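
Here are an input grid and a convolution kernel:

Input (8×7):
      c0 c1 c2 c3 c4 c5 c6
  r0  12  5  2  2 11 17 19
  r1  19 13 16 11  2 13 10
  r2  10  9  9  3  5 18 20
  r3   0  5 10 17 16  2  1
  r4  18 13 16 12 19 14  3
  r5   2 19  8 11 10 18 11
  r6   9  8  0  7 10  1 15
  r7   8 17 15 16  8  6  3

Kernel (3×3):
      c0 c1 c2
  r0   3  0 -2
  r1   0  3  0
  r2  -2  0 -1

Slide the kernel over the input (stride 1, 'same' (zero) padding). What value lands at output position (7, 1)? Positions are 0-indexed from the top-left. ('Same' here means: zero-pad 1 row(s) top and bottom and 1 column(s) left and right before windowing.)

78

The receptive field on the zero-padded input at this output position is [9 8 0 / 8 17 15 / 0 0 0]. Elementwise product with the kernel and sum: 9·3 + 0·-2 + 17·3 + 0·-2 + 0·-1.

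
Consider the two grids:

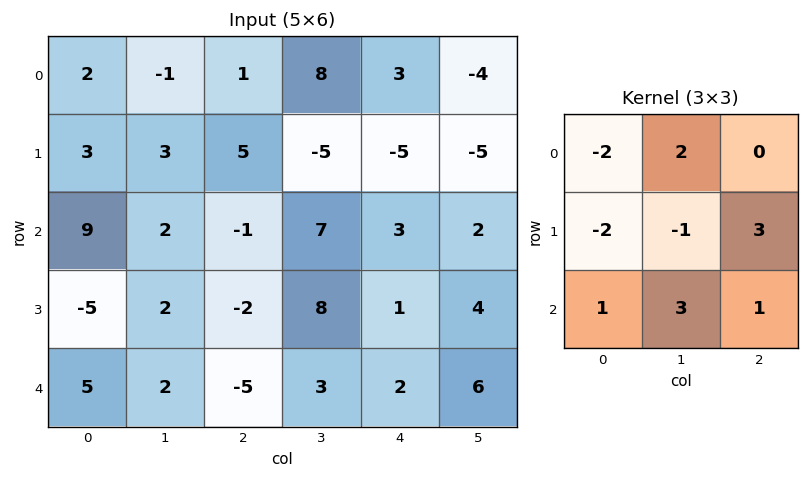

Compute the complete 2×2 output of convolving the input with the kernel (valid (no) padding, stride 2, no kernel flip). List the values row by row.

Output[0,0]: The receptive field on the input at this output position is [2 -1 1 / 3 3 5 / 9 2 -1]. Elementwise product with the kernel and sum: 2·-2 + -1·2 + 3·-2 + 3·-1 + 5·3 + 9·1 + 2·3 + -1·1.

14 17
-6 21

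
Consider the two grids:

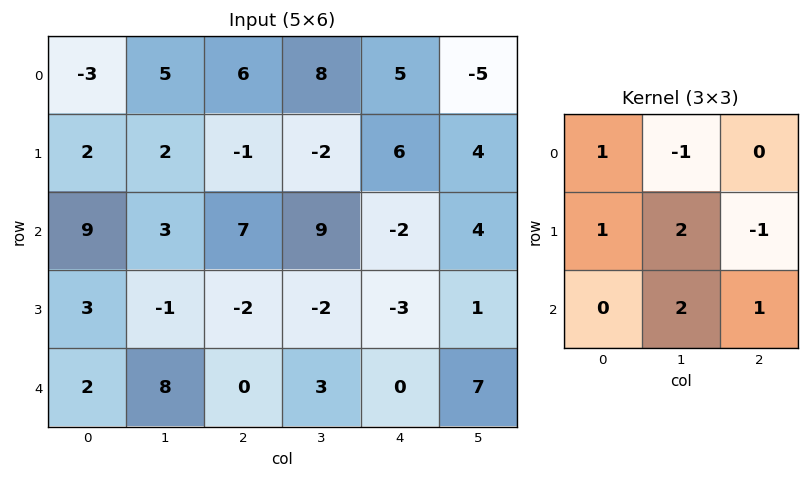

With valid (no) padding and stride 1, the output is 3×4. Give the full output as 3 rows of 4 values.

Output[0,0]: The receptive field on the input at this output position is [-3 5 6 / 2 2 -1 / 9 3 7]. Elementwise product with the kernel and sum: -3·1 + 5·-1 + 2·1 + 2·2 + -1·-1 + 3·2 + 7·1.
Output[0,1]: The receptive field on the input at this output position is [5 6 8 / 2 -1 -2 / 3 7 9]. Elementwise product with the kernel and sum: 5·1 + 6·-1 + 2·1 + -1·2 + -2·-1 + 7·2 + 9·1.

12 24 3 9
4 5 21 -12
25 -4 1 9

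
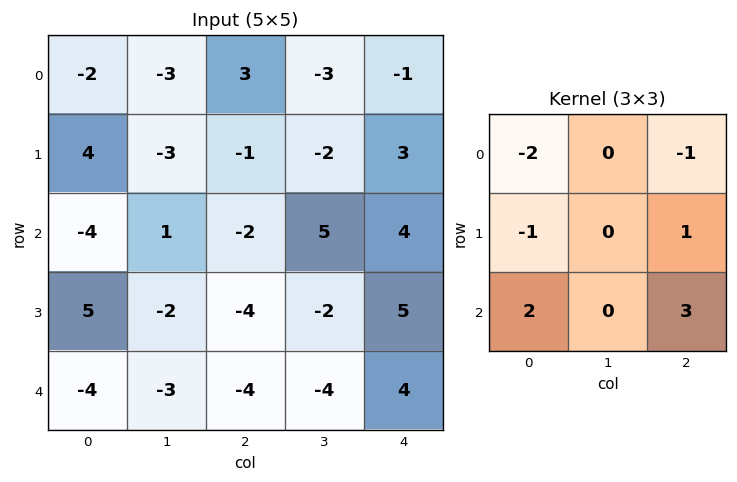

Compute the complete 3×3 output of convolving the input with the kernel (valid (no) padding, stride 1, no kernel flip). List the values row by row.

Output[0,0]: The receptive field on the input at this output position is [-2 -3 3 / 4 -3 -1 / -4 1 -2]. Elementwise product with the kernel and sum: -2·-2 + 3·-1 + 4·-1 + -1·1 + -4·2 + -2·3.

-18 27 7
-7 2 12
-19 -25 13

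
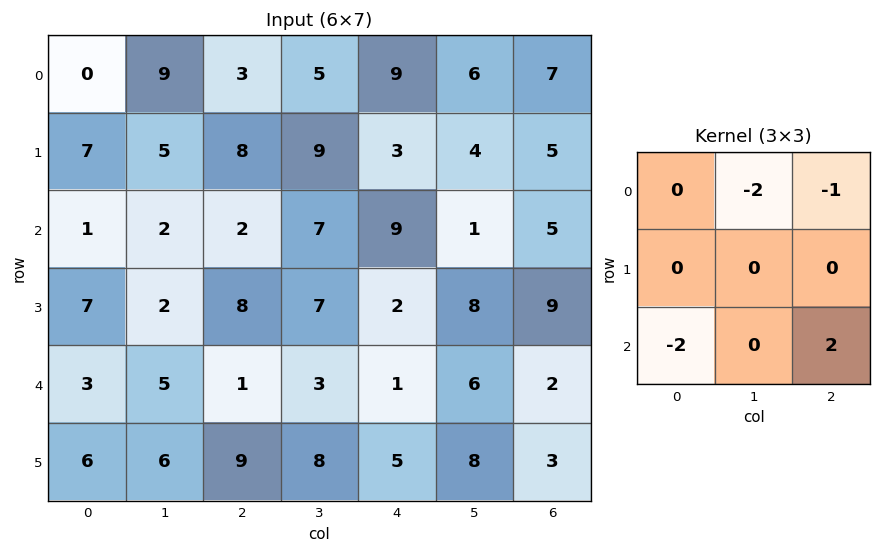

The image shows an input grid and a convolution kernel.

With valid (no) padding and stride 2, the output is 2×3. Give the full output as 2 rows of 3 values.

-19 -5 -27
-10 -23 -5

Output[0,0]: The receptive field on the input at this output position is [0 9 3 / 7 5 8 / 1 2 2]. Elementwise product with the kernel and sum: 9·-2 + 3·-1 + 1·-2 + 2·2.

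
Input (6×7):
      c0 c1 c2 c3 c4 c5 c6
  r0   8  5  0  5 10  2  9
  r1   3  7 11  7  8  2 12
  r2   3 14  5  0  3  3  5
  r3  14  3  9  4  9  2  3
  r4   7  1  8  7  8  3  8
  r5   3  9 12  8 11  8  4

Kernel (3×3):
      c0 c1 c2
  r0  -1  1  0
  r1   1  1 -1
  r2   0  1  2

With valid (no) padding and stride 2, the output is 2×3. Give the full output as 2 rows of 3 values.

20 21 3
36 22 27

Output[0,0]: The receptive field on the input at this output position is [8 5 0 / 3 7 11 / 3 14 5]. Elementwise product with the kernel and sum: 8·-1 + 5·1 + 3·1 + 7·1 + 11·-1 + 14·1 + 5·2.
Output[0,1]: The receptive field on the input at this output position is [0 5 10 / 11 7 8 / 5 0 3]. Elementwise product with the kernel and sum: 0·-1 + 5·1 + 11·1 + 7·1 + 8·-1 + 0·1 + 3·2.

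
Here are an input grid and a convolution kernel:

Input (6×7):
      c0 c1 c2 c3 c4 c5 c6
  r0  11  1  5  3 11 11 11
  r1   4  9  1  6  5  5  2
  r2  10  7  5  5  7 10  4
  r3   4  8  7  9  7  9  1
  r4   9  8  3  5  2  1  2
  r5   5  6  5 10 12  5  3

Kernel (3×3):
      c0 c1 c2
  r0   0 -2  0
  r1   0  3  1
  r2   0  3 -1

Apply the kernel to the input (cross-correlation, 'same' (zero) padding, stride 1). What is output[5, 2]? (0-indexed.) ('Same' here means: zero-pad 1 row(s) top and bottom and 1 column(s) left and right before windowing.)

The receptive field on the zero-padded input at this output position is [8 3 5 / 6 5 10 / 0 0 0]. Elementwise product with the kernel and sum: 3·-2 + 5·3 + 10·1 + 0·3 + 0·-1.

19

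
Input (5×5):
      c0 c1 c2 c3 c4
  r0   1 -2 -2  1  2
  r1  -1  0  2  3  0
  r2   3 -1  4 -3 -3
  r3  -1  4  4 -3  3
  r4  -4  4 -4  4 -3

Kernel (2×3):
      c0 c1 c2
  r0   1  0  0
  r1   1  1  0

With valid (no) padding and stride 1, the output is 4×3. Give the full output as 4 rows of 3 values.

Output[0,0]: The receptive field on the input at this output position is [1 -2 -2 / -1 0 2]. Elementwise product with the kernel and sum: 1·1 + -1·1 + 0·1.

0 0 3
1 3 3
6 7 5
-1 4 4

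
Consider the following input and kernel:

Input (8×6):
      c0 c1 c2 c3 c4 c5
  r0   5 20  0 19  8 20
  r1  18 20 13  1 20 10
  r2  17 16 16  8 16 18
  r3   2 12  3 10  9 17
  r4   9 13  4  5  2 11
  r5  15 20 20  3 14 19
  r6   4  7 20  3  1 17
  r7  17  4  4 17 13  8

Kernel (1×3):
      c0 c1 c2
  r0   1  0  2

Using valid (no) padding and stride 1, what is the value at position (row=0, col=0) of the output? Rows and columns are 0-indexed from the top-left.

The receptive field on the input at this output position is [5 20 0]. Elementwise product with the kernel and sum: 5·1 + 0·2.

5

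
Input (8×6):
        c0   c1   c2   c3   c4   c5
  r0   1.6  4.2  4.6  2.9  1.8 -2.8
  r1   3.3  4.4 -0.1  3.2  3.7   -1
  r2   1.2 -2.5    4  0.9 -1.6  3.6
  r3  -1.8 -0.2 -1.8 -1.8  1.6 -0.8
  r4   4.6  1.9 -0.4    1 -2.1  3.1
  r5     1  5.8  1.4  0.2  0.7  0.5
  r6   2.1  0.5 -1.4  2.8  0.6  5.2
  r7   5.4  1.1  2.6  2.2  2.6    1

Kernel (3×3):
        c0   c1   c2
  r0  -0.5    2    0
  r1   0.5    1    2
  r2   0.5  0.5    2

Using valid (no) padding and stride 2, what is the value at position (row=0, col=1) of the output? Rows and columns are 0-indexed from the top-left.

The receptive field on the input at this output position is [4.6 2.9 1.8 / -0.1 3.2 3.7 / 4 0.9 -1.6]. Elementwise product with the kernel and sum: 4.6·-0.5 + 2.9·2 + -0.1·0.5 + 3.2·1 + 3.7·2 + 4·0.5 + 0.9·0.5 + -1.6·2.

13.3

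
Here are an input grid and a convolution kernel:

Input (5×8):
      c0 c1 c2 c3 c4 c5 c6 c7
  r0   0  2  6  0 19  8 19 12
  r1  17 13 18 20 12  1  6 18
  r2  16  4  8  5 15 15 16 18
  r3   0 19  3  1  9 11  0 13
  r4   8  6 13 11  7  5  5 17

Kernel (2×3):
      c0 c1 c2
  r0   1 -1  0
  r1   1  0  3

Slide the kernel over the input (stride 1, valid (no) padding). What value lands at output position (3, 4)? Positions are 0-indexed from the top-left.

The receptive field on the input at this output position is [9 11 0 / 7 5 5]. Elementwise product with the kernel and sum: 9·1 + 11·-1 + 7·1 + 5·3.

20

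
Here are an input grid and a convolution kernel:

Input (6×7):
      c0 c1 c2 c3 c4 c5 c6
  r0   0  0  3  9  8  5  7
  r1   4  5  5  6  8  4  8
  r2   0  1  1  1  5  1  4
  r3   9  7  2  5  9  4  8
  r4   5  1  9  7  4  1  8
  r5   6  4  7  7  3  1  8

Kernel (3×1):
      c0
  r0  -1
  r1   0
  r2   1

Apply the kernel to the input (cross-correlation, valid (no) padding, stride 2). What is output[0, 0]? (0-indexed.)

The receptive field on the input at this output position is [0 / 4 / 0]. Elementwise product with the kernel and sum: 0·-1 + 0·1.

0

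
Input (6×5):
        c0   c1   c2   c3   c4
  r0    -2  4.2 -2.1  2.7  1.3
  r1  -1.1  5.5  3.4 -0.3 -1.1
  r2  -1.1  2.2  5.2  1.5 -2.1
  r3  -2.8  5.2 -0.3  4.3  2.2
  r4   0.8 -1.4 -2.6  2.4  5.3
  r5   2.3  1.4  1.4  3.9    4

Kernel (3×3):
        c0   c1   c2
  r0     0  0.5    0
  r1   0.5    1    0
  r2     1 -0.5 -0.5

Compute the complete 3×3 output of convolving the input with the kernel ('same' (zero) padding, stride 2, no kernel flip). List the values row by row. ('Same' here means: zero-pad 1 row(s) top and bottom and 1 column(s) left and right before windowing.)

-4.2 3.95 2.9
-2.85 11.2 1.3
-2.45 -4.7 9.5

Output[0,0]: The receptive field on the zero-padded input at this output position is [0 0 0 / 0 -2 4.2 / 0 -1.1 5.5]. Elementwise product with the kernel and sum: 0·0.5 + 0·0.5 + -2·1 + 0·1 + -1.1·-0.5 + 5.5·-0.5.
Output[0,1]: The receptive field on the zero-padded input at this output position is [0 0 0 / 4.2 -2.1 2.7 / 5.5 3.4 -0.3]. Elementwise product with the kernel and sum: 0·0.5 + 4.2·0.5 + -2.1·1 + 5.5·1 + 3.4·-0.5 + -0.3·-0.5.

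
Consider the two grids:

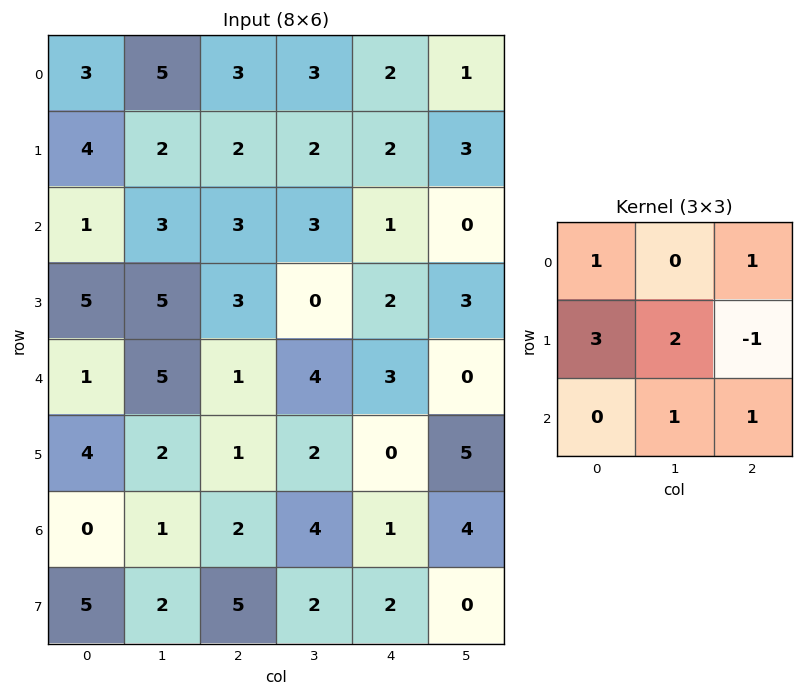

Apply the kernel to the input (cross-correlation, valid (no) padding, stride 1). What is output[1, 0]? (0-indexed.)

The receptive field on the input at this output position is [4 2 2 / 1 3 3 / 5 5 3]. Elementwise product with the kernel and sum: 4·1 + 2·1 + 1·3 + 3·2 + 3·-1 + 5·1 + 3·1.

20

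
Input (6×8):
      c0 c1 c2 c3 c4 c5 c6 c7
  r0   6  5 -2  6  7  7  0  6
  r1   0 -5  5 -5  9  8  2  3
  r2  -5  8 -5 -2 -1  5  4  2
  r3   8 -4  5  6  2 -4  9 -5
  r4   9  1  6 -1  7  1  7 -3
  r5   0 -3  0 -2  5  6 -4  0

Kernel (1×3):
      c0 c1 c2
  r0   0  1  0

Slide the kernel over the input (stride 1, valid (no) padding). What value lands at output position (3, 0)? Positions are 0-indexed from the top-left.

The receptive field on the input at this output position is [8 -4 5]. Elementwise product with the kernel and sum: -4·1.

-4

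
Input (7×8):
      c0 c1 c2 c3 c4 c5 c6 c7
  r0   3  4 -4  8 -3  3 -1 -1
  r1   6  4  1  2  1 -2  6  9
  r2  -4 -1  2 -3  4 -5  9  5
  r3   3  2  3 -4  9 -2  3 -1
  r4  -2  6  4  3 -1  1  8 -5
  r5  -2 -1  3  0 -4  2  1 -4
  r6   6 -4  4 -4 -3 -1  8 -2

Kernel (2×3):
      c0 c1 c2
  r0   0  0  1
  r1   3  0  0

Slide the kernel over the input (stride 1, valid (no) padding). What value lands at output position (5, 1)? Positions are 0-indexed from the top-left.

The receptive field on the input at this output position is [-1 3 0 / -4 4 -4]. Elementwise product with the kernel and sum: 0·1 + -4·3.

-12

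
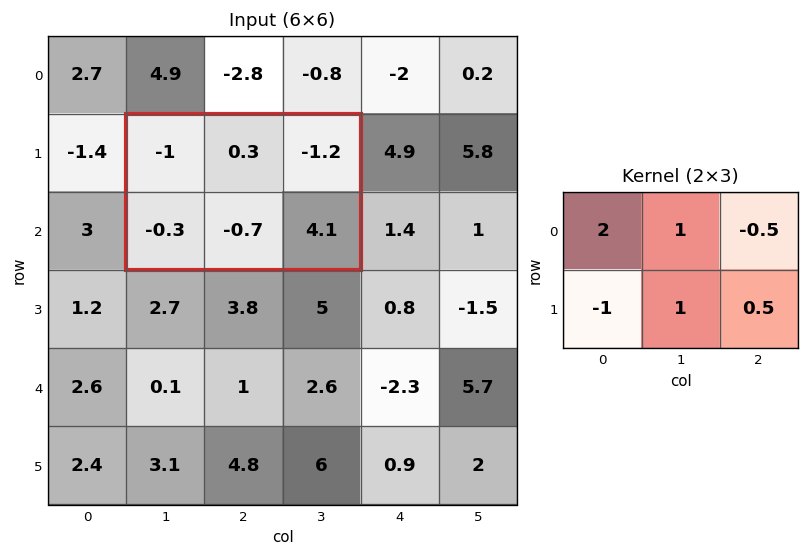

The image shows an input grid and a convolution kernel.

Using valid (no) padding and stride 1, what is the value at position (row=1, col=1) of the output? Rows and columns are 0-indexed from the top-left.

0.55

The receptive field on the input at this output position is [-1 0.3 -1.2 / -0.3 -0.7 4.1]. Elementwise product with the kernel and sum: -1·2 + 0.3·1 + -1.2·-0.5 + -0.3·-1 + -0.7·1 + 4.1·0.5.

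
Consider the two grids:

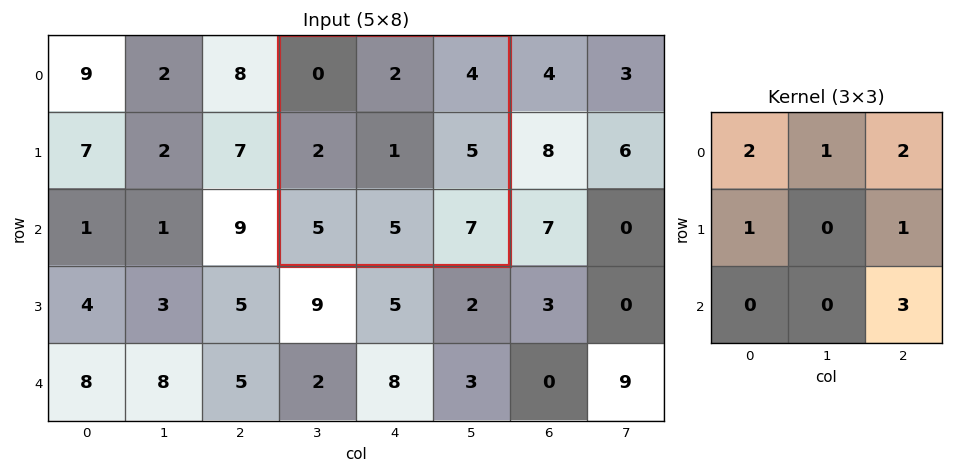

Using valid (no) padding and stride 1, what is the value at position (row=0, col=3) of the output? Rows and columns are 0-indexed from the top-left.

The receptive field on the input at this output position is [0 2 4 / 2 1 5 / 5 5 7]. Elementwise product with the kernel and sum: 0·2 + 2·1 + 4·2 + 2·1 + 5·1 + 7·3.

38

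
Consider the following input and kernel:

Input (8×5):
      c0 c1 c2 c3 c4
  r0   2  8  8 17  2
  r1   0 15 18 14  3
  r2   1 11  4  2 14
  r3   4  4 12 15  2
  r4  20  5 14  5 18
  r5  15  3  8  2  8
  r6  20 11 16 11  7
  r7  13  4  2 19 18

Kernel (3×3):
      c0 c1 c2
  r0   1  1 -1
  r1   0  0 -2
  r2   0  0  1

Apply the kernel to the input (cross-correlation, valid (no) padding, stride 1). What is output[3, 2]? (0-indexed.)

-3

The receptive field on the input at this output position is [12 15 2 / 14 5 18 / 8 2 8]. Elementwise product with the kernel and sum: 12·1 + 15·1 + 2·-1 + 18·-2 + 8·1.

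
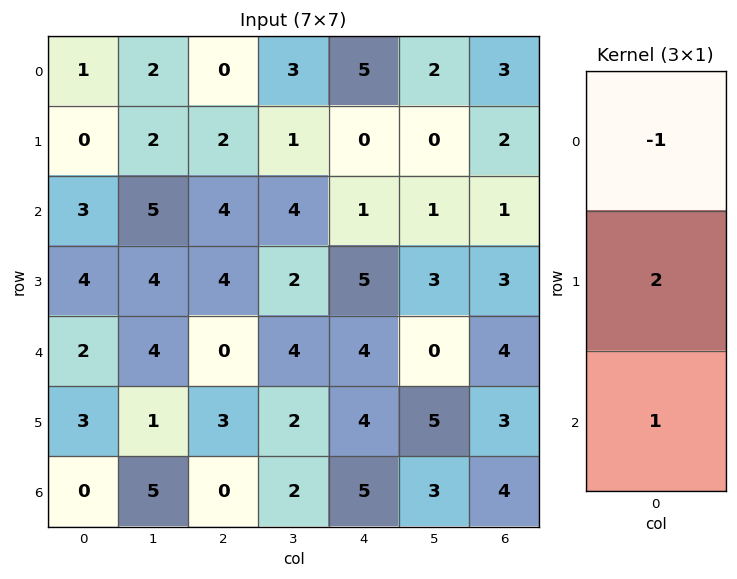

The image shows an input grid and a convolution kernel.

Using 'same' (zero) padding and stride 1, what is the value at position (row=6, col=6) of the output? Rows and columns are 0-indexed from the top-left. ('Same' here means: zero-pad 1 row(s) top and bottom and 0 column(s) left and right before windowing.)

The receptive field on the zero-padded input at this output position is [3 / 4 / 0]. Elementwise product with the kernel and sum: 3·-1 + 4·2 + 0·1.

5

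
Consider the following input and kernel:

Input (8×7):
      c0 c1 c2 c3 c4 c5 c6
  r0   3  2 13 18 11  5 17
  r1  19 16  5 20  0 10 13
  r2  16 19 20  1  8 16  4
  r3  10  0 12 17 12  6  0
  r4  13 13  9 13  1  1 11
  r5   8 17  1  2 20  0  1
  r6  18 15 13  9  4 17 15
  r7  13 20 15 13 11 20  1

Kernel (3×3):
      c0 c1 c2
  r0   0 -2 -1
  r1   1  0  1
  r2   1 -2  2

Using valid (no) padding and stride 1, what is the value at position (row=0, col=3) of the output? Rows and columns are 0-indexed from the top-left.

The receptive field on the input at this output position is [18 11 5 / 20 0 10 / 1 8 16]. Elementwise product with the kernel and sum: 11·-2 + 5·-1 + 20·1 + 10·1 + 1·1 + 8·-2 + 16·2.

20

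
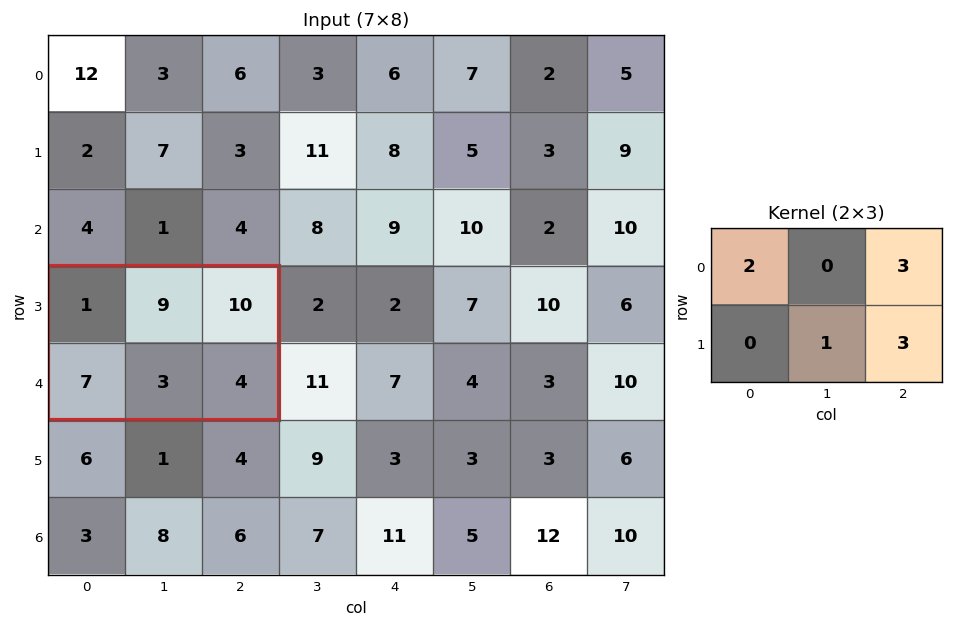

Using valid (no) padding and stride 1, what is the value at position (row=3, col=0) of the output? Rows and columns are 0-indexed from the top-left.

47

The receptive field on the input at this output position is [1 9 10 / 7 3 4]. Elementwise product with the kernel and sum: 1·2 + 10·3 + 3·1 + 4·3.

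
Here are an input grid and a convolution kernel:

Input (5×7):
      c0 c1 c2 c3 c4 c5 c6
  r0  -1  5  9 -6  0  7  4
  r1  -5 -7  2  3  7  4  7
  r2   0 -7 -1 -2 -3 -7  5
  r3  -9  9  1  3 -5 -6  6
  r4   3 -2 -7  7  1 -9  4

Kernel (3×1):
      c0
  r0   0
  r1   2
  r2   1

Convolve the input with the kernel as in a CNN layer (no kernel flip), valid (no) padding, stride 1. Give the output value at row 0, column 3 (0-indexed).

The receptive field on the input at this output position is [-6 / 3 / -2]. Elementwise product with the kernel and sum: 3·2 + -2·1.

4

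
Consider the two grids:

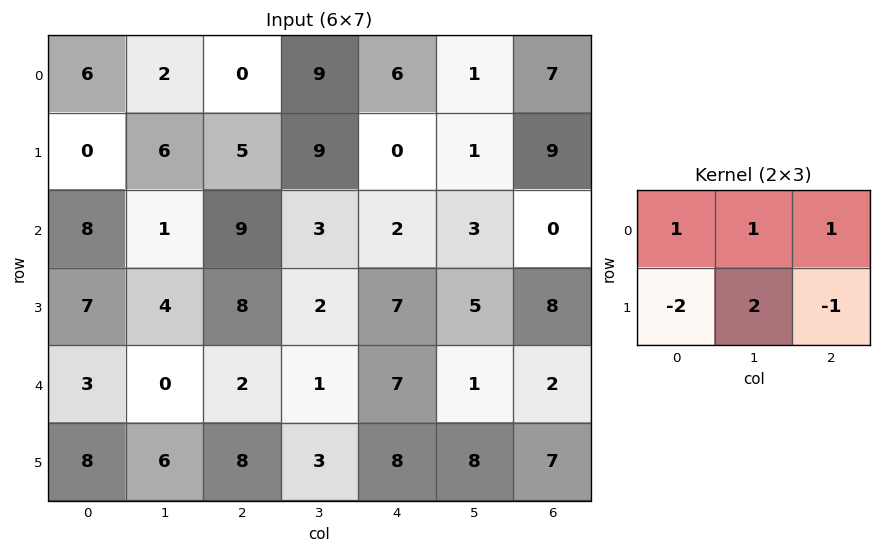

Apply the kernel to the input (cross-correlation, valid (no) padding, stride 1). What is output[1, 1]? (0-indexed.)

33

The receptive field on the input at this output position is [6 5 9 / 1 9 3]. Elementwise product with the kernel and sum: 6·1 + 5·1 + 9·1 + 1·-2 + 9·2 + 3·-1.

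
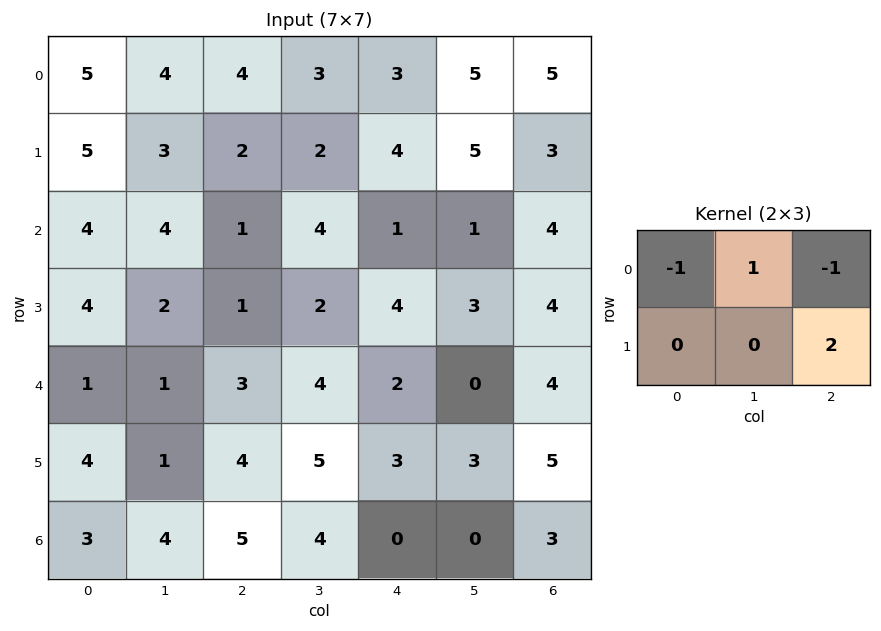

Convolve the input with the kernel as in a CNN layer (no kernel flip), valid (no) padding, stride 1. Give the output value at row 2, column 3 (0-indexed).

The receptive field on the input at this output position is [4 1 1 / 2 4 3]. Elementwise product with the kernel and sum: 4·-1 + 1·1 + 1·-1 + 3·2.

2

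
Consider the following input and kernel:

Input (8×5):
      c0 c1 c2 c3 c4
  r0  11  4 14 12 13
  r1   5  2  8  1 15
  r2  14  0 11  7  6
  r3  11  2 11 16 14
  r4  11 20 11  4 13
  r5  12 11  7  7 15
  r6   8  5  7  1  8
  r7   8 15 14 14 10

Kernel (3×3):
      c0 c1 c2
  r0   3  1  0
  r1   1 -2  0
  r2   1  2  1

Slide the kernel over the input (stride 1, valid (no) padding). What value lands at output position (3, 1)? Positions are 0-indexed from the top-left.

47

The receptive field on the input at this output position is [2 11 16 / 20 11 4 / 11 7 7]. Elementwise product with the kernel and sum: 2·3 + 11·1 + 20·1 + 11·-2 + 11·1 + 7·2 + 7·1.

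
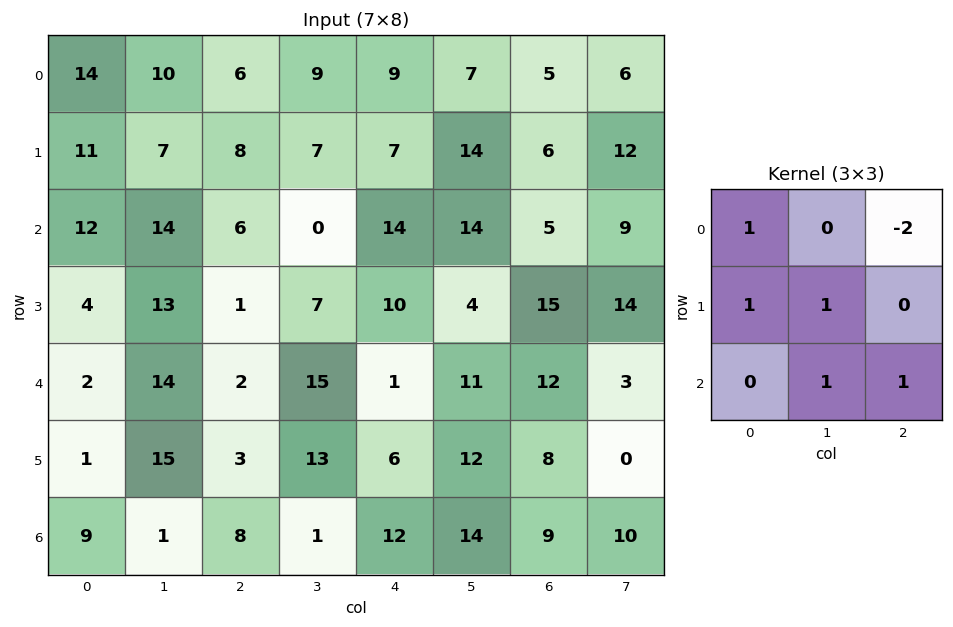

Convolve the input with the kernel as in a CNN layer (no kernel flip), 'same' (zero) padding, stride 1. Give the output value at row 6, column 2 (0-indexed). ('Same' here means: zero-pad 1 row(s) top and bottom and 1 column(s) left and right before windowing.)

The receptive field on the zero-padded input at this output position is [15 3 13 / 1 8 1 / 0 0 0]. Elementwise product with the kernel and sum: 15·1 + 13·-2 + 1·1 + 8·1 + 0·1 + 0·1.

-2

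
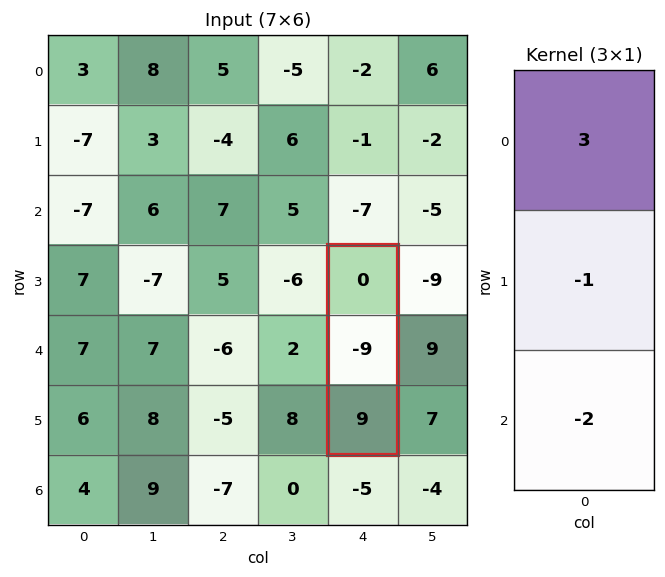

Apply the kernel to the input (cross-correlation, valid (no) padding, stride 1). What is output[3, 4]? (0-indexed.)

-9

The receptive field on the input at this output position is [0 / -9 / 9]. Elementwise product with the kernel and sum: 0·3 + -9·-1 + 9·-2.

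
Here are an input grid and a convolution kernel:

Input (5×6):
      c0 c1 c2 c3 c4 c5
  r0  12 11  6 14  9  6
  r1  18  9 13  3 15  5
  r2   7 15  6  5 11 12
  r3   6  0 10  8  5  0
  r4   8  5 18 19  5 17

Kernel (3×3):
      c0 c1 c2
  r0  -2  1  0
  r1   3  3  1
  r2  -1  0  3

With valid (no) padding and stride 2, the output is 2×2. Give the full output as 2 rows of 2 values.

Output[0,0]: The receptive field on the input at this output position is [12 11 6 / 18 9 13 / 7 15 6]. Elementwise product with the kernel and sum: 12·-2 + 11·1 + 18·3 + 9·3 + 13·1 + 7·-1 + 6·3.
Output[0,1]: The receptive field on the input at this output position is [6 14 9 / 13 3 15 / 6 5 11]. Elementwise product with the kernel and sum: 6·-2 + 14·1 + 13·3 + 3·3 + 15·1 + 6·-1 + 11·3.

92 92
75 49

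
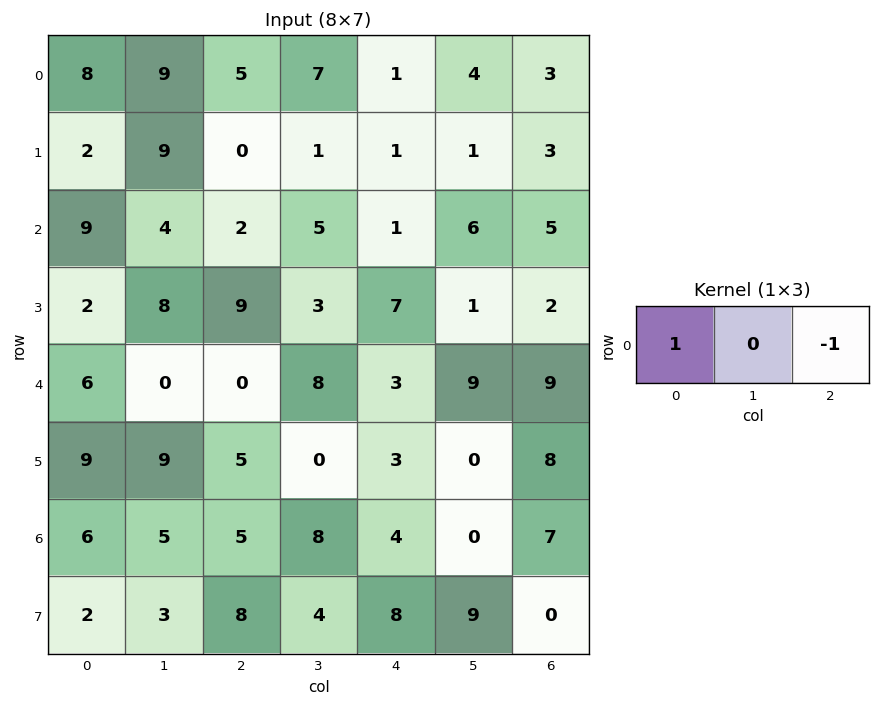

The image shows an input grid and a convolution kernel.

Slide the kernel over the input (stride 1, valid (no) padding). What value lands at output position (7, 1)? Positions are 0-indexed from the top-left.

-1

The receptive field on the input at this output position is [3 8 4]. Elementwise product with the kernel and sum: 3·1 + 4·-1.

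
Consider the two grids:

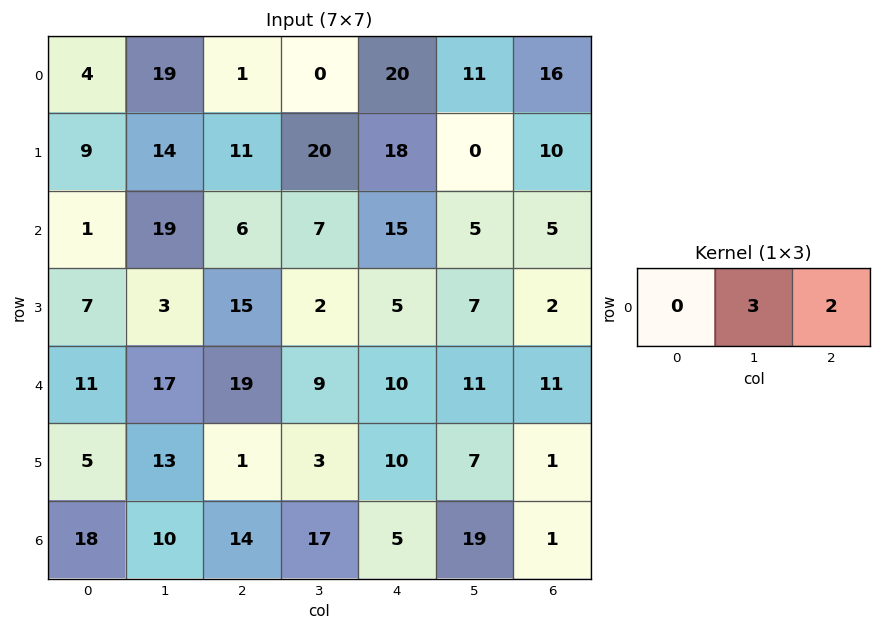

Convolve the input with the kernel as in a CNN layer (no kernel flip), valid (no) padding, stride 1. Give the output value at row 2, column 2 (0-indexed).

The receptive field on the input at this output position is [6 7 15]. Elementwise product with the kernel and sum: 7·3 + 15·2.

51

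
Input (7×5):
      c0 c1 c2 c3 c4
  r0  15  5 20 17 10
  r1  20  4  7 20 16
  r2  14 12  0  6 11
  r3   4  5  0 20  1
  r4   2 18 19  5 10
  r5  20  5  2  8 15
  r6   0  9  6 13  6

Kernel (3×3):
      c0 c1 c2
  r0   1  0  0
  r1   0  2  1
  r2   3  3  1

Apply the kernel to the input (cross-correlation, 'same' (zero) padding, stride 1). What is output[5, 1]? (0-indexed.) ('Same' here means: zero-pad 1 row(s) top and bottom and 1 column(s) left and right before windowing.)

47

The receptive field on the zero-padded input at this output position is [2 18 19 / 20 5 2 / 0 9 6]. Elementwise product with the kernel and sum: 2·1 + 5·2 + 2·1 + 0·3 + 9·3 + 6·1.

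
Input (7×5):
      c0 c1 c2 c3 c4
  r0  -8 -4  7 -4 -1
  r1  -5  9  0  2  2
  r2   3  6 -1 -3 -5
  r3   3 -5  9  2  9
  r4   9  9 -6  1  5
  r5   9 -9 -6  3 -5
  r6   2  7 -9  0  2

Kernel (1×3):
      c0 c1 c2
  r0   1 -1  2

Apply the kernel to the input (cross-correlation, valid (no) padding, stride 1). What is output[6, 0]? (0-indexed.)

The receptive field on the input at this output position is [2 7 -9]. Elementwise product with the kernel and sum: 2·1 + 7·-1 + -9·2.

-23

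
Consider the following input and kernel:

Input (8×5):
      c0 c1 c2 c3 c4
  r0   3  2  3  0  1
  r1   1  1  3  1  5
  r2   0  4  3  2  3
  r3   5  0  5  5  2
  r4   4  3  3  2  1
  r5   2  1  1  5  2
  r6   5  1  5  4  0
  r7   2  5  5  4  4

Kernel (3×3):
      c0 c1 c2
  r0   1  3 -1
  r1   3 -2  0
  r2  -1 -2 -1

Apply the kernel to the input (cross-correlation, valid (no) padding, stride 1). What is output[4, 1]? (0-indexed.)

The receptive field on the input at this output position is [3 3 2 / 1 1 5 / 1 5 4]. Elementwise product with the kernel and sum: 3·1 + 3·3 + 2·-1 + 1·3 + 1·-2 + 1·-1 + 5·-2 + 4·-1.

-4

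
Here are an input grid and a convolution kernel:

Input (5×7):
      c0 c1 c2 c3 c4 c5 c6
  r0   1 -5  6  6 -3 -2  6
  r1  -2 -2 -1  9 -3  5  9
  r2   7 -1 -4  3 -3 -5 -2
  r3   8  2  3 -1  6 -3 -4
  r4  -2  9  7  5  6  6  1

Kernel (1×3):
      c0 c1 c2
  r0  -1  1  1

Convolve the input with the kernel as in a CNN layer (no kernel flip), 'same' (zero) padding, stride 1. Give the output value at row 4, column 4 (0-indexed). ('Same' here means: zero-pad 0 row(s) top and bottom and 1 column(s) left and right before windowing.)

7

The receptive field on the zero-padded input at this output position is [5 6 6]. Elementwise product with the kernel and sum: 5·-1 + 6·1 + 6·1.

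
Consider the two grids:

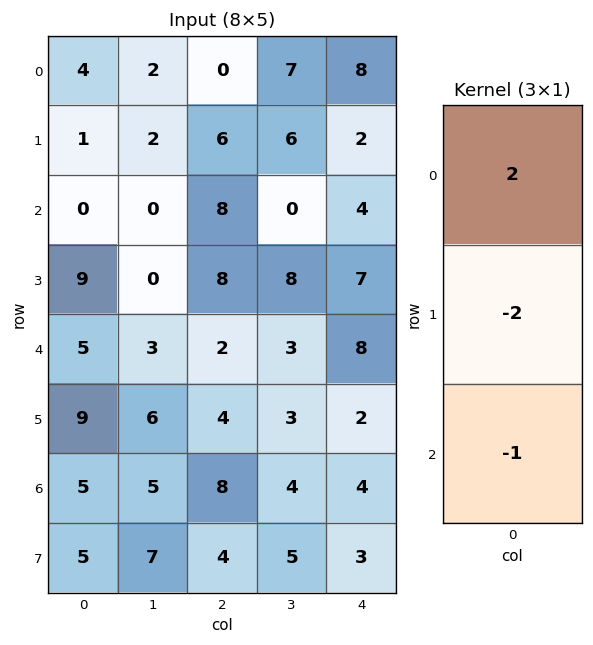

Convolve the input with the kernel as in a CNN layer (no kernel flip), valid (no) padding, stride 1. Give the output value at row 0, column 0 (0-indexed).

The receptive field on the input at this output position is [4 / 1 / 0]. Elementwise product with the kernel and sum: 4·2 + 1·-2 + 0·-1.

6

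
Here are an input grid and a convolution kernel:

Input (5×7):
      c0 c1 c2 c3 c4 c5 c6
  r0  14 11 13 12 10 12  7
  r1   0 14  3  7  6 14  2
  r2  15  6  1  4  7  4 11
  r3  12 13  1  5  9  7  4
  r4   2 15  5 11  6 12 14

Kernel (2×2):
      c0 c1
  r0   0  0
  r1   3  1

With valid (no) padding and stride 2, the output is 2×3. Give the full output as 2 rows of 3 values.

Output[0,0]: The receptive field on the input at this output position is [14 11 / 0 14]. Elementwise product with the kernel and sum: 0·3 + 14·1.

14 16 32
49 8 34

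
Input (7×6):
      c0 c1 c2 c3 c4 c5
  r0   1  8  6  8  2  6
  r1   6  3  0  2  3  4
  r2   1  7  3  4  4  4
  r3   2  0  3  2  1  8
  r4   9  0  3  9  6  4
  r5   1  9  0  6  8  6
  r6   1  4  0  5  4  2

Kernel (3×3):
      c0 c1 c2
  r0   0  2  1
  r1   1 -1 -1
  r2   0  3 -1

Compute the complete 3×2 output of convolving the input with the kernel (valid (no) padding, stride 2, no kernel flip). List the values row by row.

43 21
13 33
7 21

Output[0,0]: The receptive field on the input at this output position is [1 8 6 / 6 3 0 / 1 7 3]. Elementwise product with the kernel and sum: 8·2 + 6·1 + 6·1 + 3·-1 + 0·-1 + 7·3 + 3·-1.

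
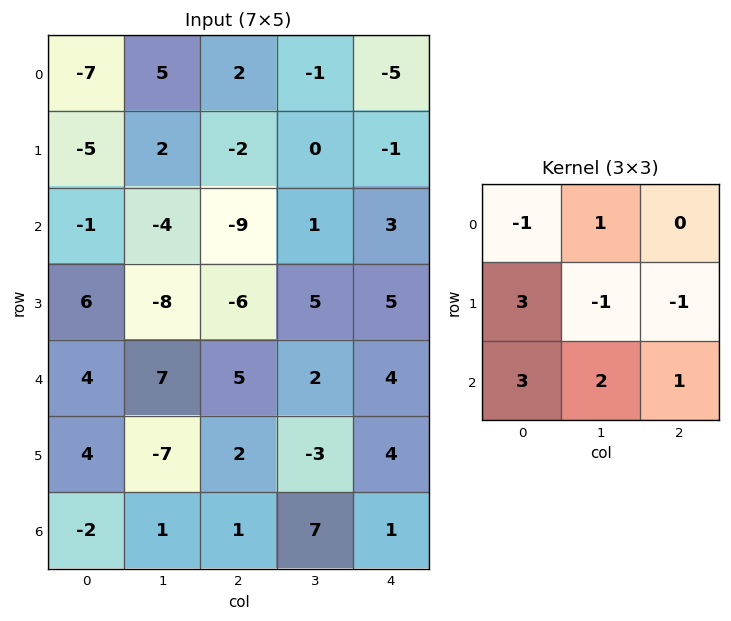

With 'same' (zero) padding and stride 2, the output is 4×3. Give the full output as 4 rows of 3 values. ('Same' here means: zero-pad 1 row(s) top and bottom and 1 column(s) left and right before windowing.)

-6 16 0
4 -39 24
-4 -4 1
5 4 27

Output[0,0]: The receptive field on the zero-padded input at this output position is [0 0 0 / 0 -7 5 / 0 -5 2]. Elementwise product with the kernel and sum: 0·-1 + 0·1 + 0·3 + -7·-1 + 5·-1 + 0·3 + -5·2 + 2·1.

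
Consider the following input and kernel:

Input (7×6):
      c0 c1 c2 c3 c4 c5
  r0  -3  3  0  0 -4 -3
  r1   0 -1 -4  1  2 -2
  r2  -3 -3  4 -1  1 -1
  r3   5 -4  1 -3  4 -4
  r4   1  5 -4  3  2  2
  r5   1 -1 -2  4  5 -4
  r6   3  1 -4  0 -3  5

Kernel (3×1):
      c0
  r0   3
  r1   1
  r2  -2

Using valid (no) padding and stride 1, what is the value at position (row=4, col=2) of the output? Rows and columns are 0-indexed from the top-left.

-6

The receptive field on the input at this output position is [-4 / -2 / -4]. Elementwise product with the kernel and sum: -4·3 + -2·1 + -4·-2.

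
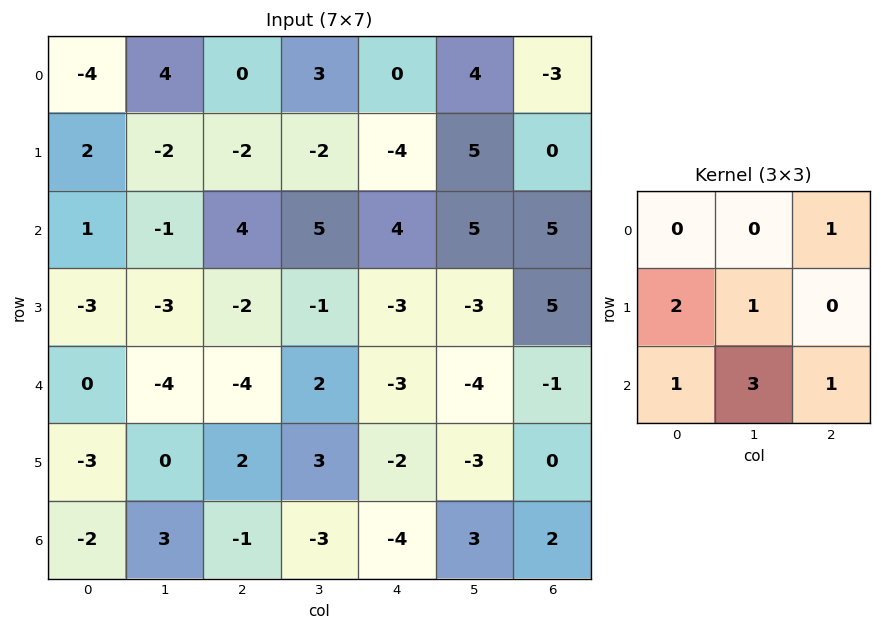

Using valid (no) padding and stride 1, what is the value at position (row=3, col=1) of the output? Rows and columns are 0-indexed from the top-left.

-4

The receptive field on the input at this output position is [-3 -2 -1 / -4 -4 2 / 0 2 3]. Elementwise product with the kernel and sum: -1·1 + -4·2 + -4·1 + 0·1 + 2·3 + 3·1.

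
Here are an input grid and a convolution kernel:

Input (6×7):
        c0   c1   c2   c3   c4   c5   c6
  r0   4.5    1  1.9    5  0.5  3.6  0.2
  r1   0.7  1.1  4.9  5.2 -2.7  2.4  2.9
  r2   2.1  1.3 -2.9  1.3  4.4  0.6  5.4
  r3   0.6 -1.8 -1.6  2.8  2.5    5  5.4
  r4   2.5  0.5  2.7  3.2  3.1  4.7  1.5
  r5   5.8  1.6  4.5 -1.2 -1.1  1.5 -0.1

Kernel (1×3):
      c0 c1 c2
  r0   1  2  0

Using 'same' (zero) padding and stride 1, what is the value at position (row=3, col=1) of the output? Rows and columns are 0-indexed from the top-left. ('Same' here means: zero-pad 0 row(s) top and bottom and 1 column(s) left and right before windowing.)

The receptive field on the zero-padded input at this output position is [0.6 -1.8 -1.6]. Elementwise product with the kernel and sum: 0.6·1 + -1.8·2.

-3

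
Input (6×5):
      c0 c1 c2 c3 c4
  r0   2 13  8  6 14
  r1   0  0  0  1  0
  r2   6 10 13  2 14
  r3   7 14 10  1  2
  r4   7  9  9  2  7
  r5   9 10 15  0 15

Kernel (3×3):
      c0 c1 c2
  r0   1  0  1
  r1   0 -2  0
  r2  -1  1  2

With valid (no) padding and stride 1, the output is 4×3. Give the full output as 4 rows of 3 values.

40 26 37
7 -27 -9
11 -4 32
30 2 23

Output[0,0]: The receptive field on the input at this output position is [2 13 8 / 0 0 0 / 6 10 13]. Elementwise product with the kernel and sum: 2·1 + 8·1 + 0·-2 + 6·-1 + 10·1 + 13·2.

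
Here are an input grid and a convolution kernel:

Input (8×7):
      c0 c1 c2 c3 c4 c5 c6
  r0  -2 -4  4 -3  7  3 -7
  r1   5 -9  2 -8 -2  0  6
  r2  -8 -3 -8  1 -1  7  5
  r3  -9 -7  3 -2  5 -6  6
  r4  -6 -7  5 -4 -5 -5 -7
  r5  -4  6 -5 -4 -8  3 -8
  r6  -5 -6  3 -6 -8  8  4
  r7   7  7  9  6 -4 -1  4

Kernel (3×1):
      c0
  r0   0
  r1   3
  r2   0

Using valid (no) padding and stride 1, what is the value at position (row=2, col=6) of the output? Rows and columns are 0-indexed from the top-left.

The receptive field on the input at this output position is [5 / 6 / -7]. Elementwise product with the kernel and sum: 6·3.

18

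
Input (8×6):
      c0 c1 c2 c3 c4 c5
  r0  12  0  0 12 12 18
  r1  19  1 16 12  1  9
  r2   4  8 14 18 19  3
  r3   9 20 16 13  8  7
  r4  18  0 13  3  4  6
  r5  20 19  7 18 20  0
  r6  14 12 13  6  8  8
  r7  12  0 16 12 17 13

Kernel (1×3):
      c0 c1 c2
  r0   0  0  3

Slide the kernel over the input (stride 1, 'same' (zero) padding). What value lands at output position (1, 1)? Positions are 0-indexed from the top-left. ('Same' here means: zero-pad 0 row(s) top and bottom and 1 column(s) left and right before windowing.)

48

The receptive field on the zero-padded input at this output position is [19 1 16]. Elementwise product with the kernel and sum: 16·3.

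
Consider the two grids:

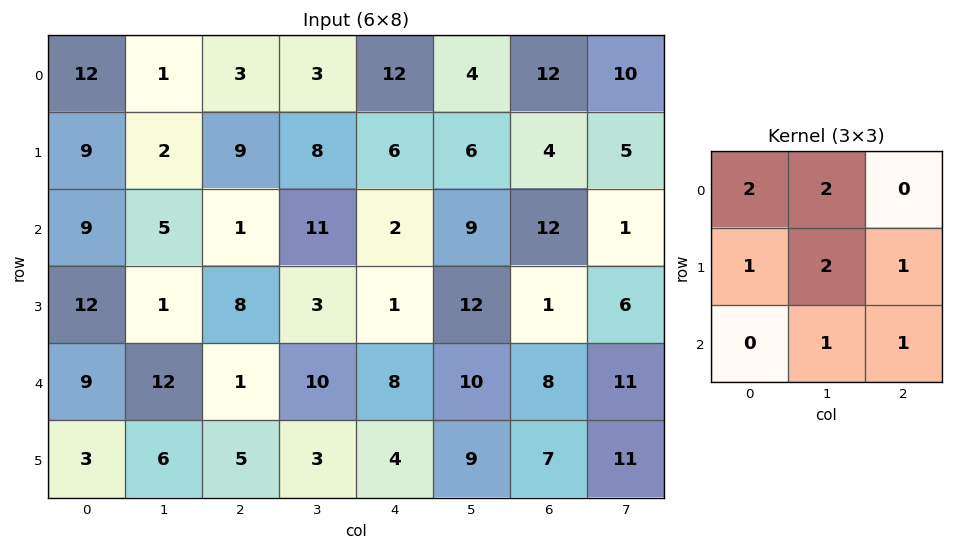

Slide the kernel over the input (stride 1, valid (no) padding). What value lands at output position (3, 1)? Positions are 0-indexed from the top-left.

The receptive field on the input at this output position is [1 8 3 / 12 1 10 / 6 5 3]. Elementwise product with the kernel and sum: 1·2 + 8·2 + 12·1 + 1·2 + 10·1 + 5·1 + 3·1.

50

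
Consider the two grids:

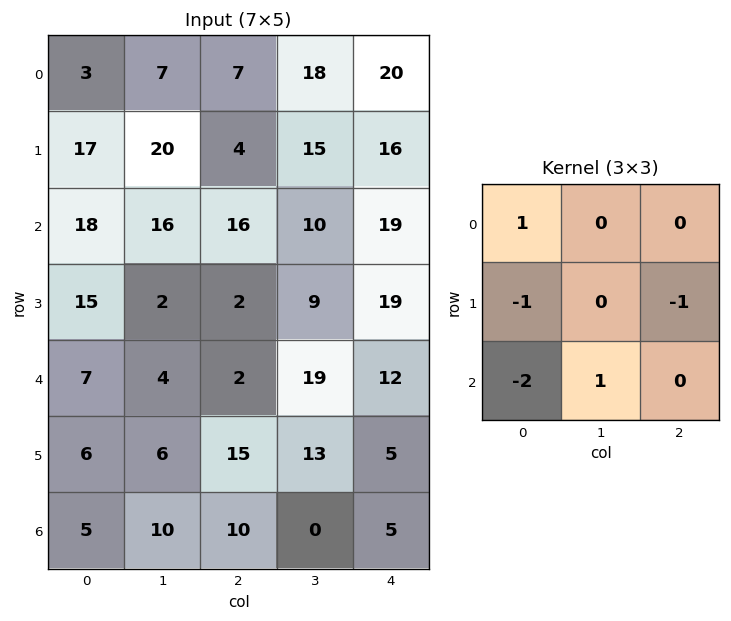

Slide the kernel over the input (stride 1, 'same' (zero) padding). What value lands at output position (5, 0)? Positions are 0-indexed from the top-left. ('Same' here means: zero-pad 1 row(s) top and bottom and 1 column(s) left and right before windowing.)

-1

The receptive field on the zero-padded input at this output position is [0 7 4 / 0 6 6 / 0 5 10]. Elementwise product with the kernel and sum: 0·1 + 0·-1 + 6·-1 + 0·-2 + 5·1.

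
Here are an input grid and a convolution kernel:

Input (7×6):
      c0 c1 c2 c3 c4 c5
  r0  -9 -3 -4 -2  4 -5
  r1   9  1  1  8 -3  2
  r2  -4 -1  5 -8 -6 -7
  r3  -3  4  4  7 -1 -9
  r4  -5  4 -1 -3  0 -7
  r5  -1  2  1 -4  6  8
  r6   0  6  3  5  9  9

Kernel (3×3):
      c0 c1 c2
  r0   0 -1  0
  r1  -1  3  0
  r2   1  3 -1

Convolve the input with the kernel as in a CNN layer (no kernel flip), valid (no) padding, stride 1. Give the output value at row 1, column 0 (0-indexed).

The receptive field on the input at this output position is [9 1 1 / -4 -1 5 / -3 4 4]. Elementwise product with the kernel and sum: 1·-1 + -4·-1 + -1·3 + -3·1 + 4·3 + 4·-1.

5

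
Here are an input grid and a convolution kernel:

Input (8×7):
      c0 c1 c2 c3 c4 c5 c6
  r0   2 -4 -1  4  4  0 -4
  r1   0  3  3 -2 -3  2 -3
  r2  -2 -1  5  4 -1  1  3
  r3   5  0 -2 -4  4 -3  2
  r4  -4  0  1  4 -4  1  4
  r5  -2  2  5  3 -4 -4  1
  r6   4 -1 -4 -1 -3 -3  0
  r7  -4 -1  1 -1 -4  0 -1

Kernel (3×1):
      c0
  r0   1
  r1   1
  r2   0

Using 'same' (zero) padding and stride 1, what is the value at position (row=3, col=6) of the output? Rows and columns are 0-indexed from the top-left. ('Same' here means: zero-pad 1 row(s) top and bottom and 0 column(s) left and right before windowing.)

The receptive field on the zero-padded input at this output position is [3 / 2 / 4]. Elementwise product with the kernel and sum: 3·1 + 2·1.

5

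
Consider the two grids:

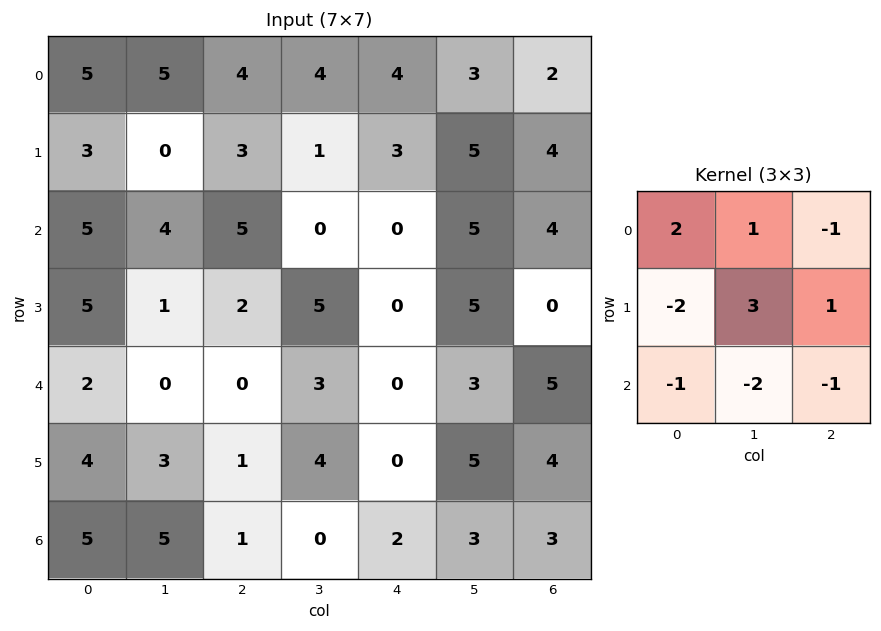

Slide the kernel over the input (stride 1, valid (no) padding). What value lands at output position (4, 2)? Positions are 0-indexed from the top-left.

The receptive field on the input at this output position is [0 3 0 / 1 4 0 / 1 0 2]. Elementwise product with the kernel and sum: 0·2 + 3·1 + 0·-1 + 1·-2 + 4·3 + 0·1 + 1·-1 + 0·-2 + 2·-1.

10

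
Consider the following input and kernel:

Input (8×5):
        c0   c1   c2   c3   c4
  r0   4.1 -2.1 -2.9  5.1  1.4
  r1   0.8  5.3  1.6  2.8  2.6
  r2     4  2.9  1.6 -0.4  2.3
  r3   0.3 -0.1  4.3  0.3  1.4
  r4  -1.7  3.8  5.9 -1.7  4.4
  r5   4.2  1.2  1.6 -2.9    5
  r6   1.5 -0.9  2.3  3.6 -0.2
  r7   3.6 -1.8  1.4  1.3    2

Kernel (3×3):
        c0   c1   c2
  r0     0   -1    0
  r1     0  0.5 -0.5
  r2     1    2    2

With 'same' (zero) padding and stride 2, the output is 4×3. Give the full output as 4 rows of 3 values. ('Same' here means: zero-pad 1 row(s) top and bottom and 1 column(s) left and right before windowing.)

15.3 10.1 8.7
0.15 8.5 1.65
7.75 -1.9 7.9
0.6 1.35 0.2

Output[0,0]: The receptive field on the zero-padded input at this output position is [0 0 0 / 0 4.1 -2.1 / 0 0.8 5.3]. Elementwise product with the kernel and sum: 0·-1 + 4.1·0.5 + -2.1·-0.5 + 0·1 + 0.8·2 + 5.3·2.
Output[0,1]: The receptive field on the zero-padded input at this output position is [0 0 0 / -2.1 -2.9 5.1 / 5.3 1.6 2.8]. Elementwise product with the kernel and sum: 0·-1 + -2.9·0.5 + 5.1·-0.5 + 5.3·1 + 1.6·2 + 2.8·2.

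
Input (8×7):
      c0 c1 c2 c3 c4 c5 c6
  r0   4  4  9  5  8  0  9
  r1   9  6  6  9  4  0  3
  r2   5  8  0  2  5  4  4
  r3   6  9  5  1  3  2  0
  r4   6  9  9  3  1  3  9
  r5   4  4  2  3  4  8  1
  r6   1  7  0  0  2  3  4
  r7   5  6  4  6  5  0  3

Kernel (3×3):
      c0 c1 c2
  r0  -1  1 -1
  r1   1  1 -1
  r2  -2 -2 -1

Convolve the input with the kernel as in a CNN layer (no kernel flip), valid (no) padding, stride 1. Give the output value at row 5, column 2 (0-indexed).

-30

The receptive field on the input at this output position is [2 3 4 / 0 0 2 / 4 6 5]. Elementwise product with the kernel and sum: 2·-1 + 3·1 + 4·-1 + 0·1 + 0·1 + 2·-1 + 4·-2 + 6·-2 + 5·-1.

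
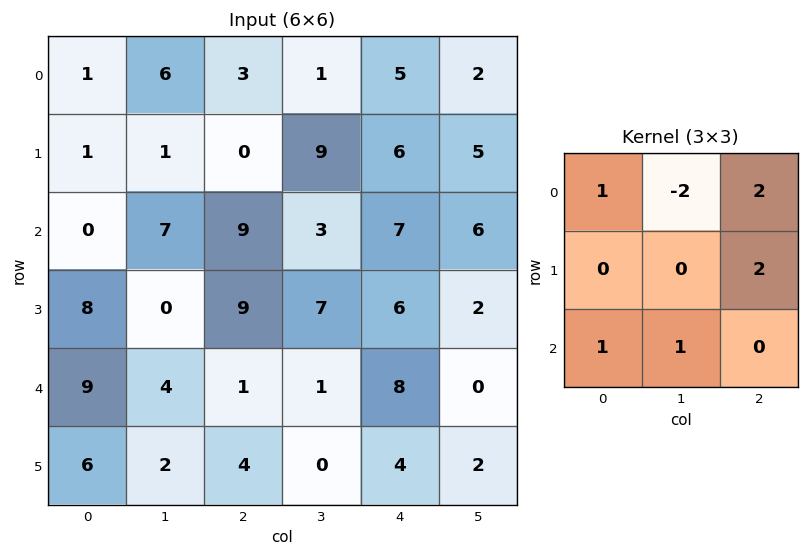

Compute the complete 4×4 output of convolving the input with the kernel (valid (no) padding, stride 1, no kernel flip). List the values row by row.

2 36 35 15
25 34 24 32
35 14 31 14
36 4 27 3

Output[0,0]: The receptive field on the input at this output position is [1 6 3 / 1 1 0 / 0 7 9]. Elementwise product with the kernel and sum: 1·1 + 6·-2 + 3·2 + 0·2 + 0·1 + 7·1.
Output[0,1]: The receptive field on the input at this output position is [6 3 1 / 1 0 9 / 7 9 3]. Elementwise product with the kernel and sum: 6·1 + 3·-2 + 1·2 + 9·2 + 7·1 + 9·1.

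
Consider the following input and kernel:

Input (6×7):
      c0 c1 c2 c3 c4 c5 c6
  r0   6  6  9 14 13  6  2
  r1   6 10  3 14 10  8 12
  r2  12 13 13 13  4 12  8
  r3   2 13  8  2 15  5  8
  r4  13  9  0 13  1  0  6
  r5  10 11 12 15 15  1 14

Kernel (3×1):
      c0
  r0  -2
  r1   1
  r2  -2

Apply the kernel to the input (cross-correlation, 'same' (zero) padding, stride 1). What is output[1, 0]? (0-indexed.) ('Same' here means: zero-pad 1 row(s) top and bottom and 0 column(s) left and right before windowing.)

-30

The receptive field on the zero-padded input at this output position is [6 / 6 / 12]. Elementwise product with the kernel and sum: 6·-2 + 6·1 + 12·-2.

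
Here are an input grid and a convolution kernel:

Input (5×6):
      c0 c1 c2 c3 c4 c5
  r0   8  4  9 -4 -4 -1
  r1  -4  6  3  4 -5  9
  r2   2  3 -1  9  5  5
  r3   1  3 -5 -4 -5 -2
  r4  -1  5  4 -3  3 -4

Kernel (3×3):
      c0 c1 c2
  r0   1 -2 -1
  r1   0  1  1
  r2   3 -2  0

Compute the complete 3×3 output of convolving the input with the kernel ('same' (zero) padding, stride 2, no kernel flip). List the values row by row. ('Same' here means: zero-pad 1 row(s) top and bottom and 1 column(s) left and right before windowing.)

Output[0,0]: The receptive field on the zero-padded input at this output position is [0 0 0 / 0 8 4 / 0 -4 6]. Elementwise product with the kernel and sum: 0·1 + 0·-2 + 0·-1 + 8·1 + 4·1 + 0·3 + -4·-2.
Output[0,1]: The receptive field on the zero-padded input at this output position is [0 0 0 / 4 9 -4 / 6 3 4]. Elementwise product with the kernel and sum: 0·1 + 0·-2 + 0·-1 + 9·1 + -4·1 + 6·3 + 3·-2.

20 17 17
5 23 13
-1 18 7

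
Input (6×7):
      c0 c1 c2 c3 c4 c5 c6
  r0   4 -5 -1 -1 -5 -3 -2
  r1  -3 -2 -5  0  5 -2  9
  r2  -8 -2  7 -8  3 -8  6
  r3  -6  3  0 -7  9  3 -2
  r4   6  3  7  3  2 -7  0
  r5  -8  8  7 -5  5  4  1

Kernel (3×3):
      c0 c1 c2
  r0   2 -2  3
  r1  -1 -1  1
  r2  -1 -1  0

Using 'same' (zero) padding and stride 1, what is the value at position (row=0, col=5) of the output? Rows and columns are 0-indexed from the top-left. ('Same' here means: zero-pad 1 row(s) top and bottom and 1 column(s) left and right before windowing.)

3

The receptive field on the zero-padded input at this output position is [0 0 0 / -5 -3 -2 / 5 -2 9]. Elementwise product with the kernel and sum: 0·2 + 0·-2 + 0·3 + -5·-1 + -3·-1 + -2·1 + 5·-1 + -2·-1.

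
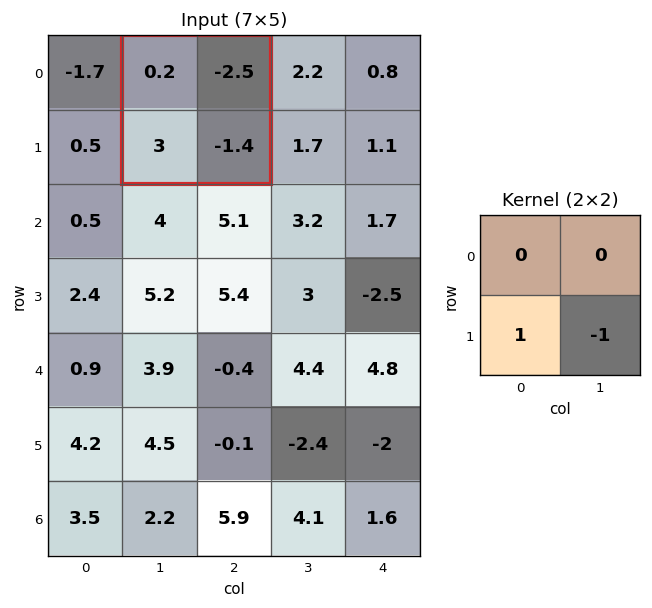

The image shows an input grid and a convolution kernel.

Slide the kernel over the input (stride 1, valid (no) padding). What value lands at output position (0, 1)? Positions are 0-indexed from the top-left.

The receptive field on the input at this output position is [0.2 -2.5 / 3 -1.4]. Elementwise product with the kernel and sum: 3·1 + -1.4·-1.

4.4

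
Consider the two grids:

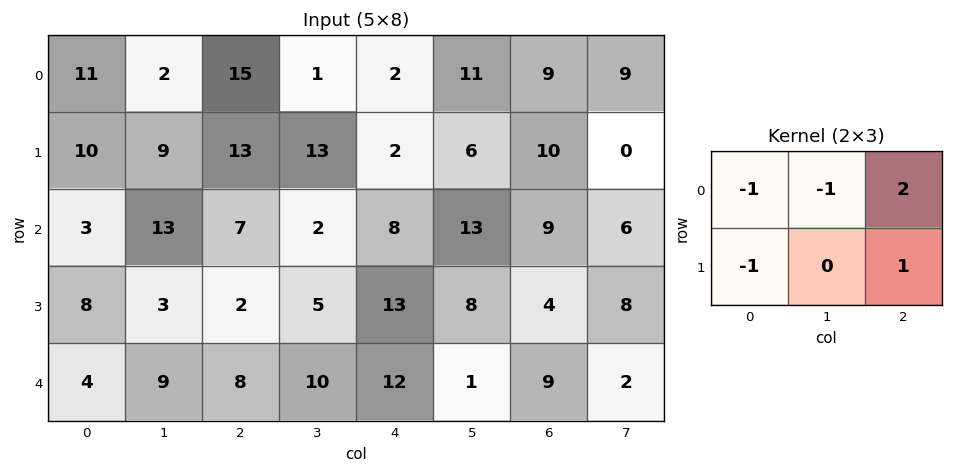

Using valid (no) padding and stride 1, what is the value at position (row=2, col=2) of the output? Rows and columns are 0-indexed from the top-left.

The receptive field on the input at this output position is [7 2 8 / 2 5 13]. Elementwise product with the kernel and sum: 7·-1 + 2·-1 + 8·2 + 2·-1 + 13·1.

18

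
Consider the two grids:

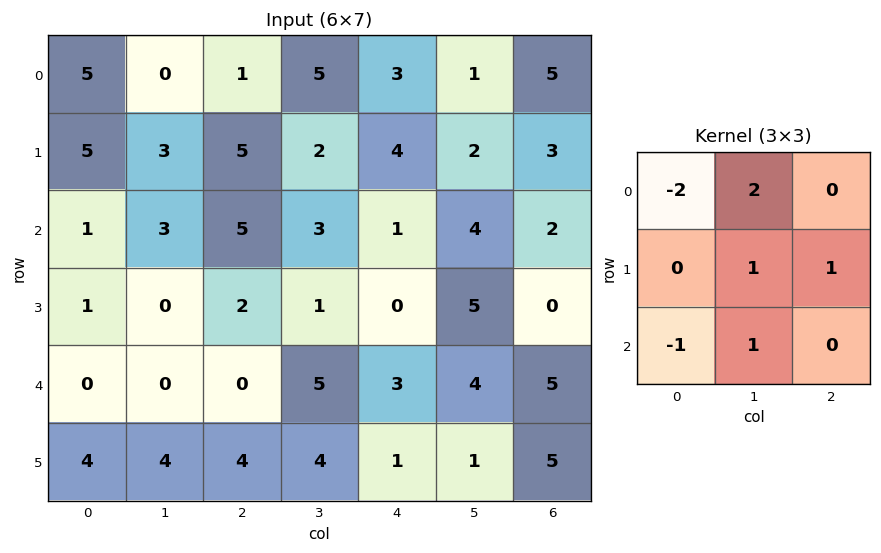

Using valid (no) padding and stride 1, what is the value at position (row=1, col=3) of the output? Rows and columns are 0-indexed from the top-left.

The receptive field on the input at this output position is [2 4 2 / 3 1 4 / 1 0 5]. Elementwise product with the kernel and sum: 2·-2 + 4·2 + 1·1 + 4·1 + 1·-1 + 0·1.

8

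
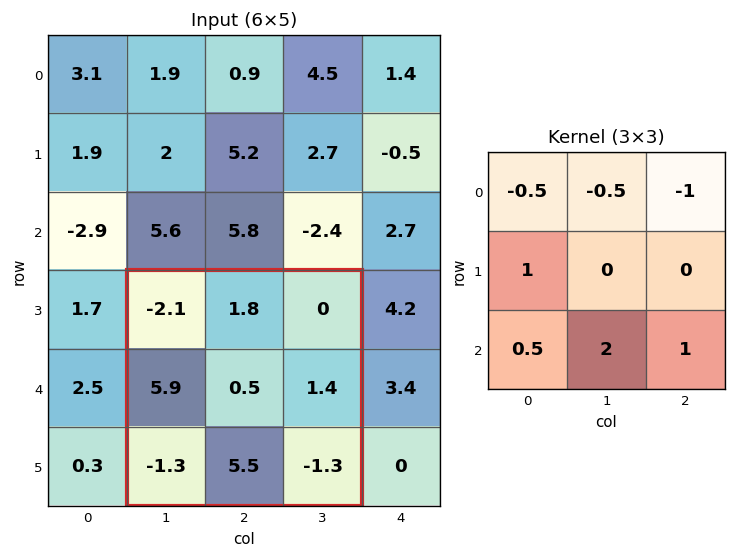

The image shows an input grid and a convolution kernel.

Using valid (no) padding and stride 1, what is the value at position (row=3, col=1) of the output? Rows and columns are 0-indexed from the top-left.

15.1

The receptive field on the input at this output position is [-2.1 1.8 0 / 5.9 0.5 1.4 / -1.3 5.5 -1.3]. Elementwise product with the kernel and sum: -2.1·-0.5 + 1.8·-0.5 + 0·-1 + 5.9·1 + -1.3·0.5 + 5.5·2 + -1.3·1.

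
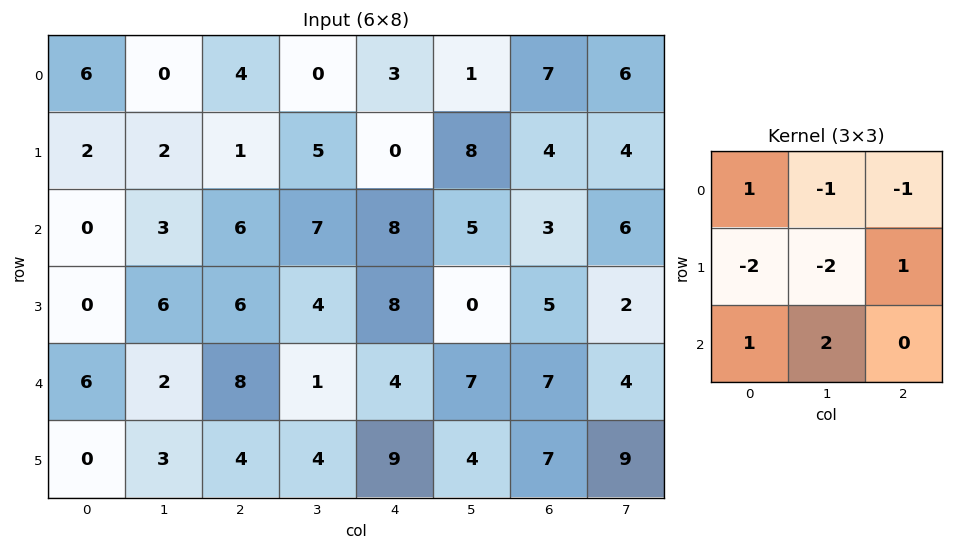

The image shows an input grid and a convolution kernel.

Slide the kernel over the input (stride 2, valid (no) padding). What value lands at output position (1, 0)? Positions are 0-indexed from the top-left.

The receptive field on the input at this output position is [0 3 6 / 0 6 6 / 6 2 8]. Elementwise product with the kernel and sum: 0·1 + 3·-1 + 6·-1 + 0·-2 + 6·-2 + 6·1 + 6·1 + 2·2.

-5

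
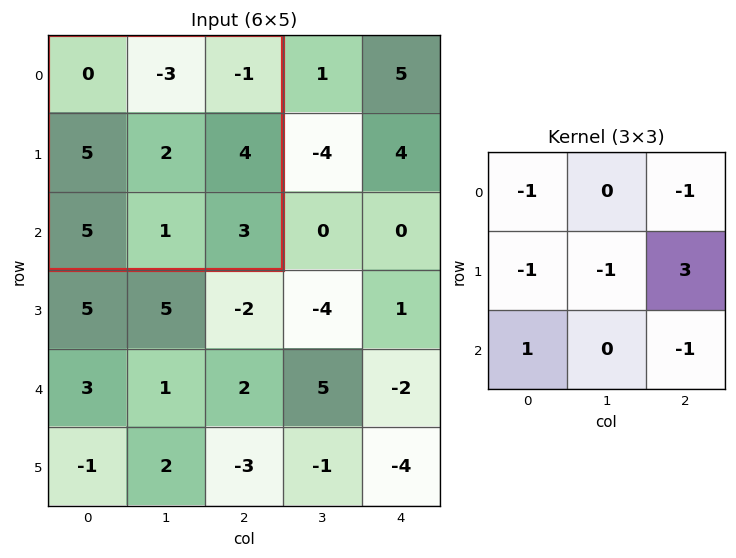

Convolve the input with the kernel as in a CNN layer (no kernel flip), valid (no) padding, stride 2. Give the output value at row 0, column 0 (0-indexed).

The receptive field on the input at this output position is [0 -3 -1 / 5 2 4 / 5 1 3]. Elementwise product with the kernel and sum: 0·-1 + -1·-1 + 5·-1 + 2·-1 + 4·3 + 5·1 + 3·-1.

8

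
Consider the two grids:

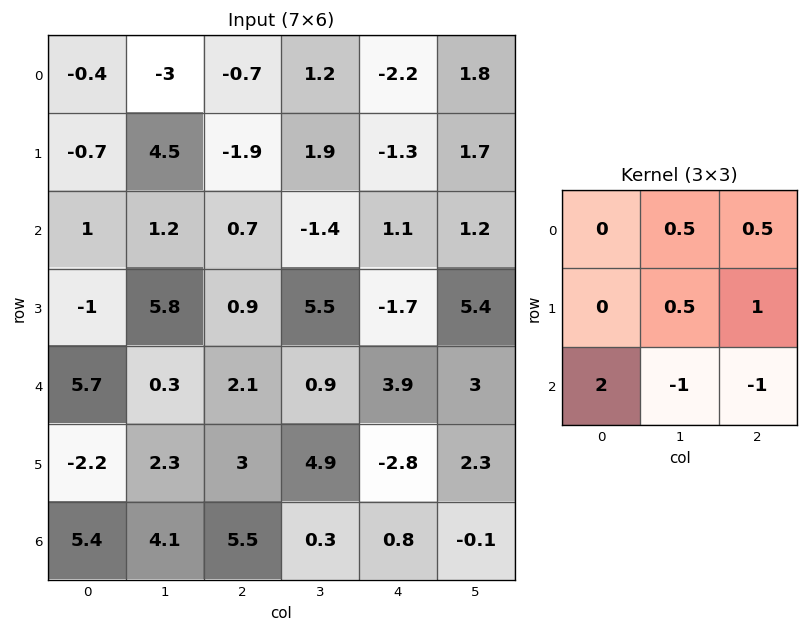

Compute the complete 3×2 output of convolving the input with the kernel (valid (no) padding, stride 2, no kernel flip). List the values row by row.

-1.4 0.85
13.75 0.3
6.55 11.95

Output[0,0]: The receptive field on the input at this output position is [-0.4 -3 -0.7 / -0.7 4.5 -1.9 / 1 1.2 0.7]. Elementwise product with the kernel and sum: -3·0.5 + -0.7·0.5 + 4.5·0.5 + -1.9·1 + 1·2 + 1.2·-1 + 0.7·-1.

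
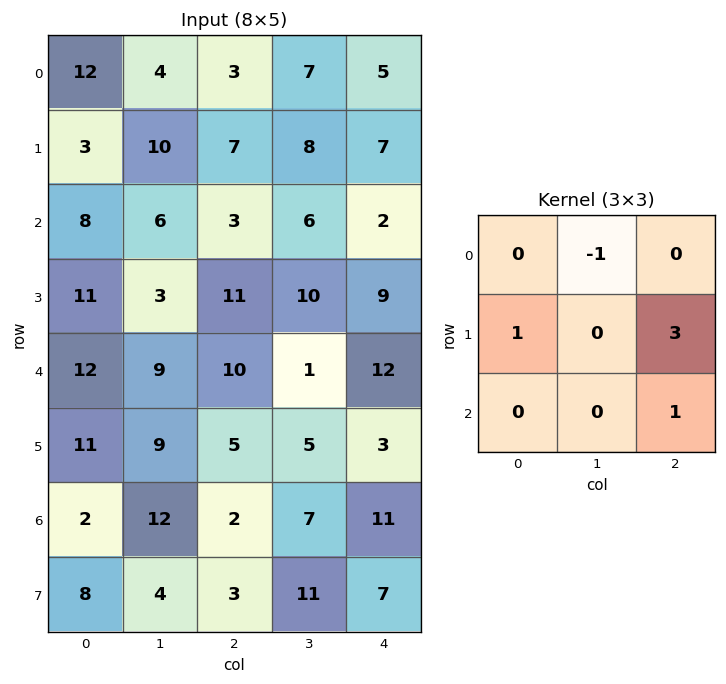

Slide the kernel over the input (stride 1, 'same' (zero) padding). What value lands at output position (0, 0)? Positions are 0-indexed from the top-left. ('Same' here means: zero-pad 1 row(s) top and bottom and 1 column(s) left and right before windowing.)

22

The receptive field on the zero-padded input at this output position is [0 0 0 / 0 12 4 / 0 3 10]. Elementwise product with the kernel and sum: 0·-1 + 0·1 + 4·3 + 10·1.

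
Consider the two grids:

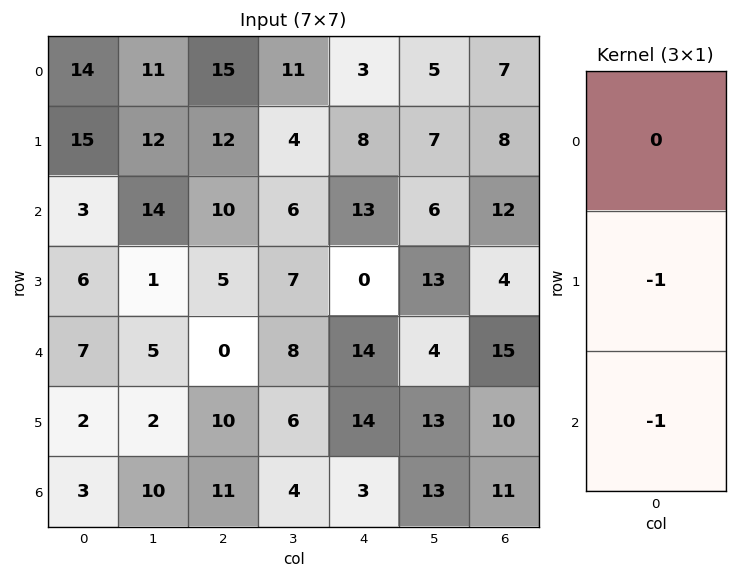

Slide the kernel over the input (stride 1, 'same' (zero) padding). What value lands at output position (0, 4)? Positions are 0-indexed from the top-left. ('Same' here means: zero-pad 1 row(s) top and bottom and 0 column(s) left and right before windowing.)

The receptive field on the zero-padded input at this output position is [0 / 3 / 8]. Elementwise product with the kernel and sum: 3·-1 + 8·-1.

-11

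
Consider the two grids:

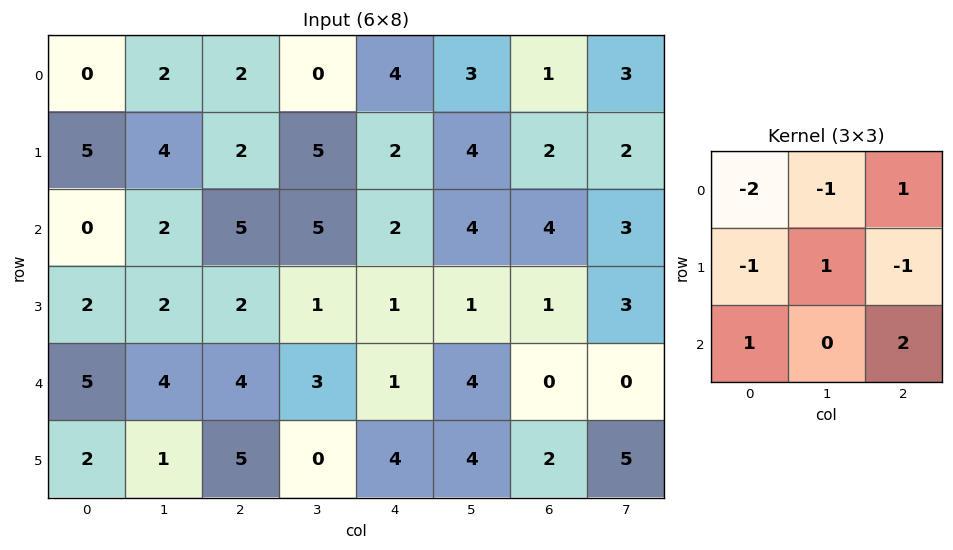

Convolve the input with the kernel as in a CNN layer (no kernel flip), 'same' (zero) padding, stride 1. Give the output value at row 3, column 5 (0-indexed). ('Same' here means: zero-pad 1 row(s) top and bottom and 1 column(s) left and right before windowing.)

-4

The receptive field on the zero-padded input at this output position is [2 4 4 / 1 1 1 / 1 4 0]. Elementwise product with the kernel and sum: 2·-2 + 4·-1 + 4·1 + 1·-1 + 1·1 + 1·-1 + 1·1 + 0·2.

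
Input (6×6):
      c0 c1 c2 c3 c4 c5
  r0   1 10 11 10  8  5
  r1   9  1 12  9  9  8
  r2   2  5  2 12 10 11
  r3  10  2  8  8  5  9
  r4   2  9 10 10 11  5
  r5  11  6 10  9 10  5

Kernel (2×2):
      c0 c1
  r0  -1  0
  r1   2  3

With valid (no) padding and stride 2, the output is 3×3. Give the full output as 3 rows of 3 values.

Output[0,0]: The receptive field on the input at this output position is [1 10 / 9 1]. Elementwise product with the kernel and sum: 1·-1 + 9·2 + 1·3.
Output[0,1]: The receptive field on the input at this output position is [11 10 / 12 9]. Elementwise product with the kernel and sum: 11·-1 + 12·2 + 9·3.

20 40 34
24 38 27
38 37 24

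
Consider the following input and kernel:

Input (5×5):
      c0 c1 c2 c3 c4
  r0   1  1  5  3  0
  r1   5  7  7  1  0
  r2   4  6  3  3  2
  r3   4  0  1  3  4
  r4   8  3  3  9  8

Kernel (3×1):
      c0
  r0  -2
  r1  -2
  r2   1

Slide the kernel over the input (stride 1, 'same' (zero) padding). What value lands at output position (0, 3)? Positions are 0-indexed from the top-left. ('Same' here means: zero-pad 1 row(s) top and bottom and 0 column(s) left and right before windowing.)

-5

The receptive field on the zero-padded input at this output position is [0 / 3 / 1]. Elementwise product with the kernel and sum: 0·-2 + 3·-2 + 1·1.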